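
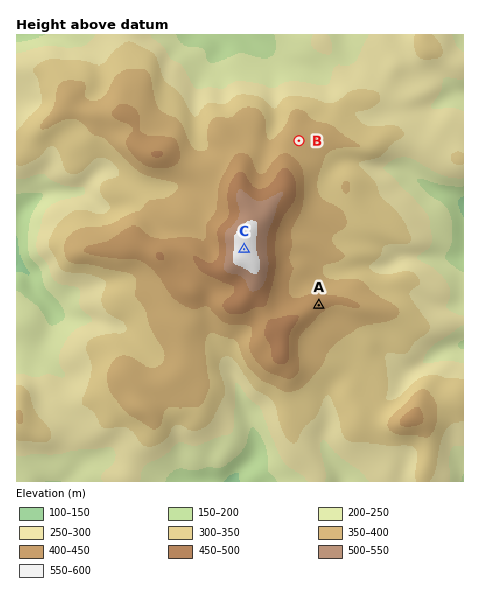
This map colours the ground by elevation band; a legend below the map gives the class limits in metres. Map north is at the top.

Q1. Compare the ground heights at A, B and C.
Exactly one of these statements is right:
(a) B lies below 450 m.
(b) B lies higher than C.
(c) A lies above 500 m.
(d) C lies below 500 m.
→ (a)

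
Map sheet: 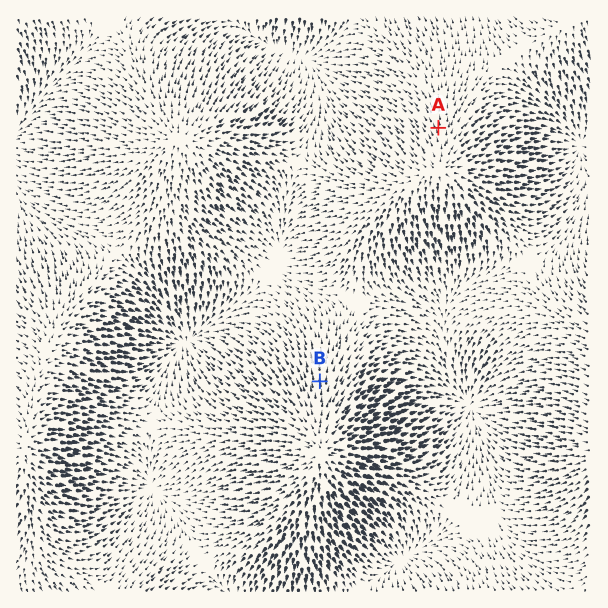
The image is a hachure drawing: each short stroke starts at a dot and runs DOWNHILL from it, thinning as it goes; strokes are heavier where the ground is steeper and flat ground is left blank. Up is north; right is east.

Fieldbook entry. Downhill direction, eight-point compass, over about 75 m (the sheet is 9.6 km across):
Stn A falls N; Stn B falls N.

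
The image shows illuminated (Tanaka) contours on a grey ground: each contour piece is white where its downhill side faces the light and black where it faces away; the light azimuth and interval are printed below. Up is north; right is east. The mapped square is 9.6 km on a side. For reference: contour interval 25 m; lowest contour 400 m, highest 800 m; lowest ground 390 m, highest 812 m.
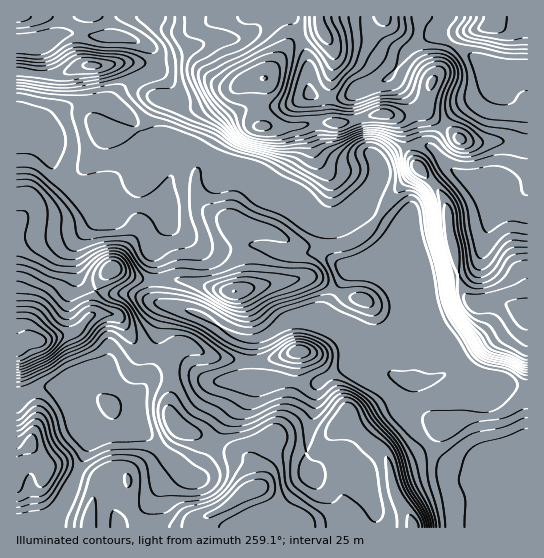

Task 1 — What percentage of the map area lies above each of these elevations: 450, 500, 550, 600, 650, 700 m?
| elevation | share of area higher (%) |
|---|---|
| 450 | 84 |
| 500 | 66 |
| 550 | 49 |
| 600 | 31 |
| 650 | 15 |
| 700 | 6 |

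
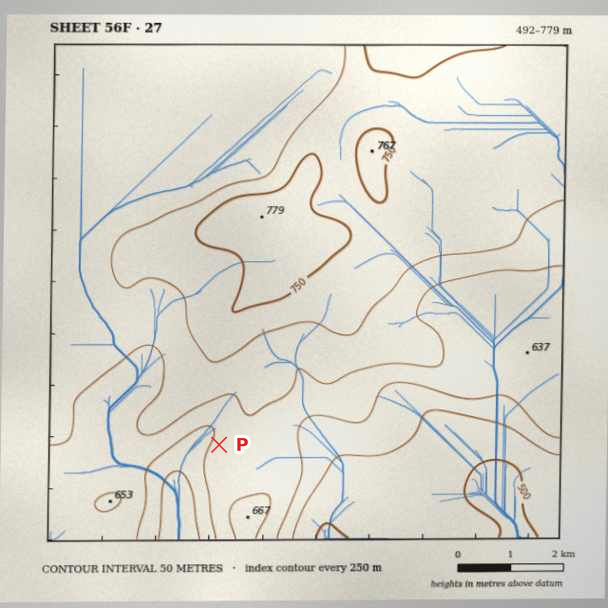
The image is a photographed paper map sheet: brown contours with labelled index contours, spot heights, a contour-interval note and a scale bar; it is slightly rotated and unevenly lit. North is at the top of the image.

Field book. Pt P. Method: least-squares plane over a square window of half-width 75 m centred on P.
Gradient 5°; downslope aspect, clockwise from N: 301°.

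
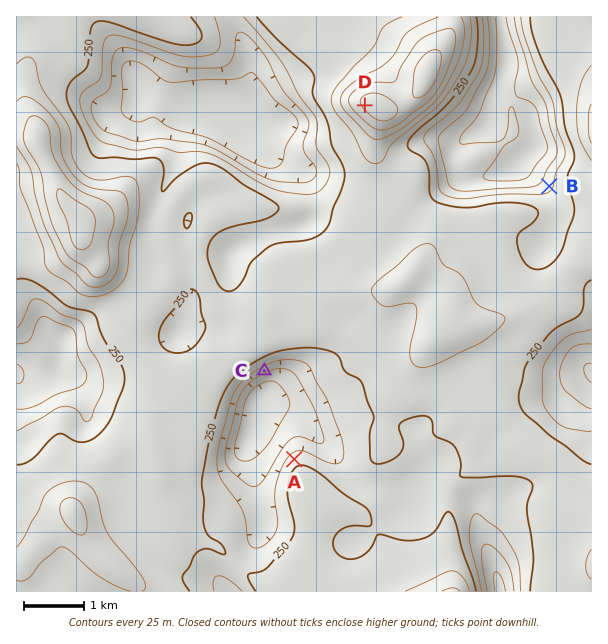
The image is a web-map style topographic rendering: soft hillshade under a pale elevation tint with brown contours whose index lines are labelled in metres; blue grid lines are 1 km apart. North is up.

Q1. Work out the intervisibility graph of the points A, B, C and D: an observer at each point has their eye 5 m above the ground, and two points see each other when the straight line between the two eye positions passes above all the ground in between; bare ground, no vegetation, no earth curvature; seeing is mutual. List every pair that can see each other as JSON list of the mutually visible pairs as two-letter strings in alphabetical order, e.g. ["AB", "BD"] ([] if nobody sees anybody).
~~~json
["AC", "AD"]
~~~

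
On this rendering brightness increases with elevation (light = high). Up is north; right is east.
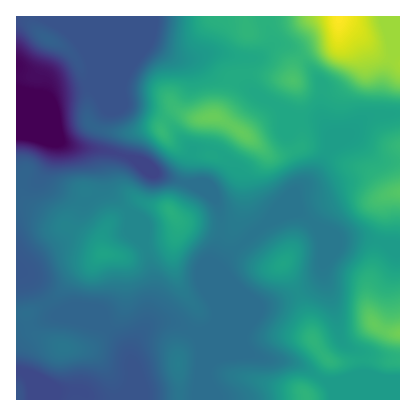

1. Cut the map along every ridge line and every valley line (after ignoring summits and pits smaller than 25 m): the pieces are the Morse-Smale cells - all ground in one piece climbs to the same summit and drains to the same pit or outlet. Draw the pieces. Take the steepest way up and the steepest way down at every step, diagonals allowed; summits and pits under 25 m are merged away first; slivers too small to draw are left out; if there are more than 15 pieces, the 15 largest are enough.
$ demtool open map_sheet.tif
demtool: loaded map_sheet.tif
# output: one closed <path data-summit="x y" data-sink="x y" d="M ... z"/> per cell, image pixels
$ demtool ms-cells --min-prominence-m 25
<path data-summit="172 212" data-sink="16 136" d="M26 135l-10 1 0 134 10 4 7 8 19 28 10 7 42 8 18 17 8 17 7-19 17-17 18-1 22 11 16-3 7-10 0-10-3-10 0-30-3-10 10-28 0-16-6-18-23-14-46-14-14-12-28-8-28-3-22-8-12 0z"/><path data-summit="214 116" data-sink="16 136" d="M148 43l-30 13-30 30-30 5-12 8-30 12 0 23 26 5 12 0 22 8 40 6 20 7 10 10 42 14 4-34 16-2 12 4 8 12-6 10-12 11-8-2-9 1 22 14 6 18-1 22-9 22 3 10 0 31 1-27 4-8 19-19 26-22 8-11 43-40 15-26 2-12-12-15-10-2-14 1-42-28-7-10-1-20-2-4-22-5-12 0-16 5-16 0z"/><path data-summit="340 16" data-sink="16 136" d="M400 16l-384 0 0 94 30-11 12-8 30-5 30-30 30-13 30 15 16 0 16-5 12 0 22 5 2 4 1 20 3 6 46 32 14-1 12 4 10 13-2 11 38-30 32-3z"/><path data-summit="400 334" data-sink="16 136" d="M320 229l3 13 0 28-3 8-6 7-28 13-30 9-38 16-12 9-10 2 6 12-4 54 202 0 0-154-34-8-28 2-14-6z"/><path data-summit="340 16" data-sink="16 136" d="M18 271l-2 1 0 128 182 0 4-54-6-13-24-11-18 1-17 17-7 19-8-17-18-17-46-10-25-33-7-8z"/><path data-summit="400 192" data-sink="16 136" d="M400 114l-26 1-12 5-14 14-18 14-15 26-19 16-28 30 32-8 24 22 14 6 28-2 34 8z"/><path data-summit="340 16" data-sink="16 136" d="M300 212l-16 3-16 6-49 45-4 8 0 32 2 4-1 14 40-17 42-14 16-8 6-7 3-8-1-34-4-8z"/><path data-summit="340 16" data-sink="16 136" d="M208 148l-16 2-3 18 1 16 12-1 8 2 17-19-1-8-6-6z"/>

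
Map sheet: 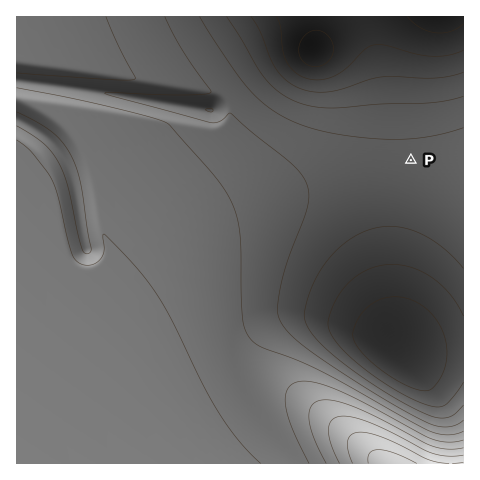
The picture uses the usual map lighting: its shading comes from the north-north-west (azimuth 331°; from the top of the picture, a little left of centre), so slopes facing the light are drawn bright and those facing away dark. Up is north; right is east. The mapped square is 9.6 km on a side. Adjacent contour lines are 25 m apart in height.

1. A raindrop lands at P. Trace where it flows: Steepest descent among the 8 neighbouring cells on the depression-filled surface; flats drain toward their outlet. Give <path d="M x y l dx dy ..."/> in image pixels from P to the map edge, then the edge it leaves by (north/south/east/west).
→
<path d="M411 160l0-118 19-18 3-7"/>
exit: north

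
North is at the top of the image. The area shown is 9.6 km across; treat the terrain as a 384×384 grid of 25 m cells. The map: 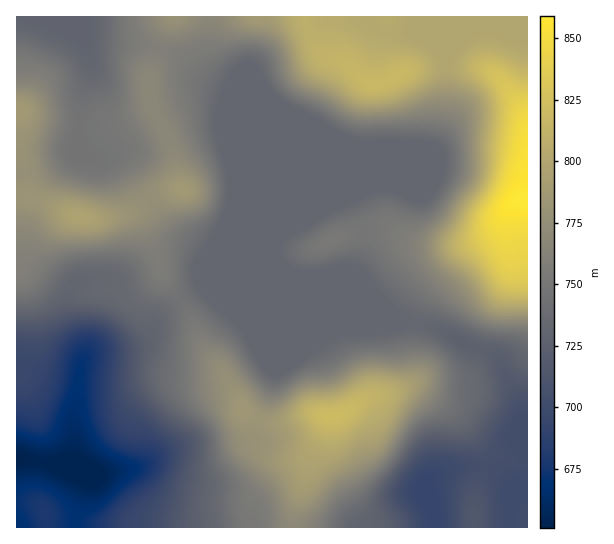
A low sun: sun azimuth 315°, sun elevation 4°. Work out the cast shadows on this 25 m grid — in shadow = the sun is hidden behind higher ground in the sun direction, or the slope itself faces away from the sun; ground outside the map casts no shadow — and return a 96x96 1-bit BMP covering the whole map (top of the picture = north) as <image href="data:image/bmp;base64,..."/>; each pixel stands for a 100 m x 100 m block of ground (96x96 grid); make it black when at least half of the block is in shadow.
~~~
<image width="96" height="96" href="data:image/bmp;base64,Qk2+BAAAAAAAAD4AAAAoAAAAYAAAAGAAAAABAAEAAAAAAIAEAAATCwAAEwsAAAIAAAAAAAAA////AAAAAAAAAAAAAAAAAAAAAAAAAAAAAAAAAAAAAAAAAAAAAAAAEAAAAAAAAAAAAAAAOAAAAAAAAAAAAAAAeAPgAAAAAAAAAAAAeB/4AAAAAAAAAAAAOH/8AAAAAAAAAAAAOP/+AAAAAAAAAAAAGP/+AAAAAAAAAAAAAP//AAAAAAAAAAAAAH//gAAAAAAAAAAAAD//gAAAAAAAAAAAAB//gAAAAAAAAAAAAB//gAAAAAAAAAAAAA//gAAAAAAAAAAAAA//gAAAAAAAAAAAAAf/gAAAAAAAAAAAAAf/AAAAAAAAAAAAAAP/AAAAAAAAAAAAAAP/AAAAAAAAAAAAAAH+AAAAAAAAAAAAAAH+AAAAAAAAAAAAAAD8AAAAAAAAAAAAAAD8AAAAAAAAAAAAAAA8AAAAAAAAAAAAAAAAAAAAAAAAAAAAAAAAAAAAAAAAAAAAAAAAAAAAAAAAAAAAAAAAAAAAAAAAAAAAAAAAAAAAAAAAAAAAAAAAAAAAAAAAAAAAAAAAAAAAAAAAAAAAAAAAAAAAAAAAAAAAAAAAAAAAAAAAAAAAAAAAAAAAAAAAAAAAAAAAAAAAAAAAAAAAAAAAAB8AAAAAAAAAAAAAAD8AAAAAAAAAAAAAAD8AAAAAAAAAAAAAAD8AAAAAAAAAAAAAAB8AAAAAAAAAAAAAAA8AAAAAAAAAAAAAAAAAAAAAAAAAAAAAAAAAAAAAAAAAAAAAAAAAAAAAAAAAAAAAAAAAAAAAAAAAAAAAAAAAAAAAAAAAAAAAAAAAAAAAAAAAAAAAAAAAAAAAAAAAAAAAAAAAAAAAAAAAAAAAAAAAAAAAAAAAAAAAAAAAAcAAAAAAAAAAAAAAA8AAAAAAAAAAAAAAA8AAAAAAAAAAAAAAAAAAAAAAAAAAAAAAAAAABAAAAAAAAAAAAAAAHgAAAAAAAAAAAAAAfgAAAAAAAAAAAAAAfwAAAAAAAAAAAAAAPwAAAAAAAAAAAAAAHgAAAAAAAAAAAAAADgAAAAAAAAAAAAAABAAAAAAAAAAAAAAAAAAAAAAAAAAAAAAAAAAAAAAAAAAAAAAAAAAAAAAAAAAAAAAAAAAAAAAAAAAAAAAAAAAAAAAAAAAAAAAAAAAAAAAAAAAAAAAAAAAAAAAAAAAAAAAAAAAAAAAAAAAAAAAAAAAAAAAAAAAAAAAAAAAAAAPgAAAAAAAAAAAAAB/wAAAAAAAAAAAAAD/4AAAAAAAAAAAAAH/4AAAAAAAAAAAAAH/4AAAAAAAAAAAAAH/8AAAAAAAAAAAAAD/8AAAAAAAAAAAAAA/8AAAAAAAAAAAAAAH8AAAAAAAAAAAAAAA8AAAAAAAAAAAAAAAAAAAAAAAAAAAAAAAAAAAAAAAAAAAAAAAAAAAAAAAAAAAAAAAAAAAAAAAAAAAAAAAAAAAAAAAAAAAAAAAAAAAAAAAAAAAAAAAAAAAAAAAAAAAAAAAAAAAAAAAAAAAAAAAAAAAAAAAAAAAAAAAAAAAAAAAAAAAAAAAAAAAAAAAAAAAAAAAAAAAAAAAAAAAAAAAAAAA="/>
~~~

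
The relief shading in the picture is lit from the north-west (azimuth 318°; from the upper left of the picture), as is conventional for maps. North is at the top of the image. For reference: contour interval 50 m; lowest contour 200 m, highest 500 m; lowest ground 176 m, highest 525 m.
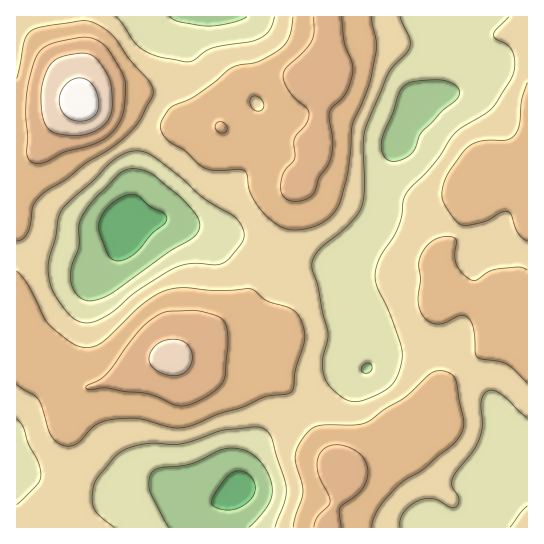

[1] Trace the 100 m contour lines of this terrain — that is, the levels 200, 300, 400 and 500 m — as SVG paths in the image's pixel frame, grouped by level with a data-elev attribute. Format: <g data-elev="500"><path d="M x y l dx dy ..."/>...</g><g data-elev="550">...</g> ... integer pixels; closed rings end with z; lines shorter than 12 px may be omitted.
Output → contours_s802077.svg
<g data-elev="200"><path d="M226 510l-8-2-5-3-1-4 2-6 10-14 7-8 7-2 8 2 5 4 4 6 0 7-2 5-4 6-8 6-7 2z"/><path d="M117 261l-6-2-4-6-8-21 0-10 6-11 9-9 12-7 9 0 15 11 13 7 4 4 0 4-3 4-13 9-17 20-9 6z"/></g><g data-elev="300"><path d="M114 527l-18-16-3-6-1-11 2-9 3-7 23-25 9-5 13-4 12-1 25 1 43-14 33-3 9 2 6 6 16 48-1 16-10 28"/><path d="M400 527l0-8 3-6 7-7 9-6 8-2 7 1 19 9 5-3 1-7-7-11 0-6 5-10 17-21 5-11 3-14-1-23 2-7 3-3 5-2 8 3 28 25"/><path d="M527 506l-17 21"/><path d="M17 419l6 7 6 18 9 17 3 14-4 10-20 20"/><path d="M81 322l-8-4-8-9-11-16-5-12 0-19 6-24 3-20 4-8 5-7 26-22 17-18 9-7 8-4 8-1 8 1 7 2 29 22 24 22 31 18 7 8 3 9-1 8-12 15-6 6-10 3-25-1-13 3-40 24-31 25-15 6z"/><path d="M275 17l-5 13-9 8-11 4-37 6-8 3-11 9-7 2-28-5-16-7-9-8-12-19-6-6"/><path d="M509 17l-13 13-3 5 3 4 13 7 4 6 2 14-4 13-18 28-38 26-21 31-26 27-4 8-2 18-4 12-16 25-5 11-2 10 1 10 14 29 12 35 0 12-4 14-6 10-9 6-18 9-12 2-8-3-11-8-7-8-3-8-2-14 5-20 1-8-5-20-5-27-6-16 0-7 2-6 5-7 28-24 10-11 4-8 3-20-1-42 2-16 24-56 18-20 3-7-1-8-9-21"/></g><g data-elev="400"><path d="M341 527l-2-14 1-6 22-17 5-9 1-10-2-9-7-9-10-6-12-2-12 3-5 5-2 5-1 8 1 8 11 21 1 7-2 4-11 12-3 9"/><path d="M180 406l11-2 15-7 13-10 5-8 4-33-1-15-2-9-8-6-24-6-24 1-10 3-10 7-9 9-34 45-7 5-11 5-2 2 4 3 16-2 19 4 21 1z"/><path d="M35 163l10-1 20-10 22-6 12-4 12-9 9-12 5-18 1-16-2-9-15-28-12-10-14-3-28 5-12 6-7 9-8 28-2 26 2 26-1 17 3 7z"/><path d="M220 133l5 0 2-4-2-6-4-1-4 1-2 3 1 4z"/><path d="M314 17l0 16-3 9-8 11-16 14-4 8 2 8 5 9 7 8 9 7 3 6-2 10-13 16 0 20-9 12-4 10 0 8 1 5 4 5 7 2 12-1 8-5 7-18 7-11 4-8 2-17-4-28 3-6 14-14 7-22-1-9-8-20-3-25"/></g><g data-elev="500"><path d="M75 121l8 0 8-3 5-4 3-7-1-10-4-10-5-6-7-3-7 0-7 4-5 7-3 8 0 8 3 8 6 5z"/></g>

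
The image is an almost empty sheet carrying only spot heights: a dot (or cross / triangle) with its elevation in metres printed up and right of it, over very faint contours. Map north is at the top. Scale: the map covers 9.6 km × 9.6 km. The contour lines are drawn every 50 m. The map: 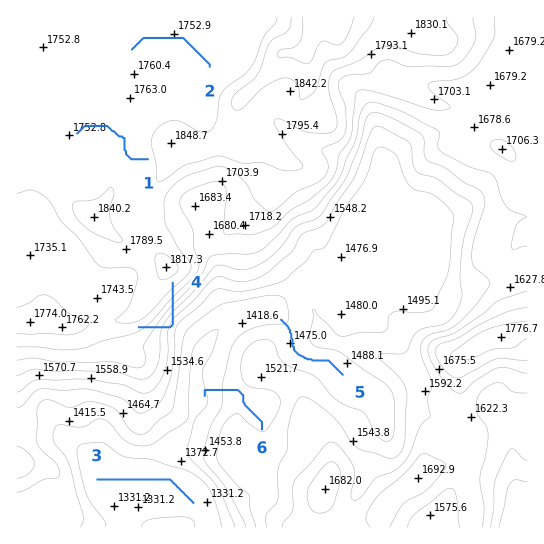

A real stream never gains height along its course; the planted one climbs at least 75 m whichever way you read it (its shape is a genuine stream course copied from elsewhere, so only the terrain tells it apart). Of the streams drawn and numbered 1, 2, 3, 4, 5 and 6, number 4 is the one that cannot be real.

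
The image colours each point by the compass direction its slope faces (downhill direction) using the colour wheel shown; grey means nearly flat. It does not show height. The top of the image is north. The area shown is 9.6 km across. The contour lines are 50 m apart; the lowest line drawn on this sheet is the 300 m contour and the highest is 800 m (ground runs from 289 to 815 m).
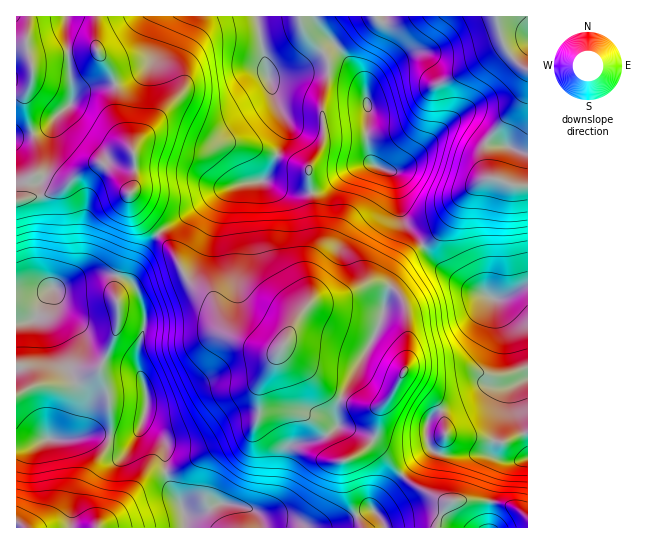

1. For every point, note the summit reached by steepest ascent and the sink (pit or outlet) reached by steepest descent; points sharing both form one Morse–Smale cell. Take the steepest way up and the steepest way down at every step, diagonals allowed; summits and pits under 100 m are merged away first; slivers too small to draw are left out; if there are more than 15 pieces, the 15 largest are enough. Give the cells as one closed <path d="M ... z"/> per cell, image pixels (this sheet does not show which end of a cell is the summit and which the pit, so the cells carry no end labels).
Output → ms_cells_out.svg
<path d="M255 16l-238 0-1 185 39-9 8-4 23-20 16-5 21 18 8 12 1 10 8 14 17 16 2 0 58-40 22-9 27-3 24 12 21 0 15-4 23-18 10-6 12-1-4-21 1-38-3-14-5-9-7-6-18-7-18 0-47 10-3-8-10-53z"/><path d="M373 164l-14 1-10 6-23 18-15 4-21 0-24-12-27 3-22 9-15 12-45 29 16 19 12 24 27 22 11 26 8 10 35 16 8 1 7-3-5 8-3 12 2 20 5 12 7 7 27 12 13 15 10-9 0-21 31-56 13-30 4-21 4-9-2-4-4 0 8-6 6-12 26-22-19-23-9-47-5-4z"/><path d="M527 16l-271 1 11 54 3 8 47-10 18 0 18 7 7 6 5 9 3 14-1 38 2 15 5 7 16 6 5 4 9 47 19 23 17-14 24-36 14-12 8-4 11 0 16 6 15 0z"/><path d="M158 235l-18 23-9 20 9 19 5 21-1 12-7 21 0 15 10 28 0 13-4 18 15 11 7 10 2 32 5 13 14 24 13-2 18-9 14 0 27 8 5-1 8-5 8-11 9-46 6-5 19-3 14-7-13-14-27-12-7-7-7-19 0-13 6-18-8 1-13-4-27-13-8-10-11-26-27-22-12-24z"/><path d="M105 273l-18 2-25 12-9 1-8 9-8 20-3 3-18 5 1 123 13-1 17-8 22 1 21-5 35 4 14-8 8-24-2-20-8-21 0-15 8-29-1-12-9-24-6-6z"/><path d="M142 423l-7 12-10 4-35-4-21 5-22-1-17 8-13 1-1 74 9 6 160 0-1-17-15-25-4-13 0-27-4-7-14-10z"/><path d="M425 256l-15 5-14 14-5 10 0 2 10 10 6 14 1 43-4 21 25 18 13 18 29-11 16-13 23 0 16-7 2-2 0-91-3 0-23 12-9 0-24-11z"/><path d="M102 163l-16 5-23 20-8 4-39 10 1 122 18-5 10-22 8-9 9-1 17-10 15-4 11 0 21 6 5 4 1-9 8-16 16-21 1-3-22-25-4-10 0-6-8-12z"/><path d="M390 287l-13 43-40 75 0 21-9 8 0 3 13 23 6 0 26-15 5 3 25 27 28-26-4-8 0-18 6-8 8-5-12-17-25-18 4-21-1-43-6-14z"/><path d="M497 179l-11 0-15 9-11 13-20 30-17 15 19 23 23 16 28 14 9 0 26-13 0-100-15-1z"/><path d="M327 435l-14 6-19 3-6 5-7 38-4 11-11 11-11 2 5 8 2 9 59 0 24-7 21-10 7 0 3-8 27-28-14-16-16-14-26 15-6 0z"/><path d="M517 384l-7 3-23 0-16 13-28 9-2 4 4 12 0 12-6 16 2 2 13 1 32-1 17 6 15 0 9-2 1-16-15-49z"/><path d="M439 453l-6 26 0 12 4 5 10 5 35-1 17 3 11 2 18 12-1-58-9 2-15 0-17-6-32 1z"/><path d="M403 476l-19 18-11 16 8 9 4 9 50 0 6-15 10-11-28-11z"/><path d="M482 500l-28 0-5 3-8 10-5 14 92 0 0-9-10-9-8-4z"/>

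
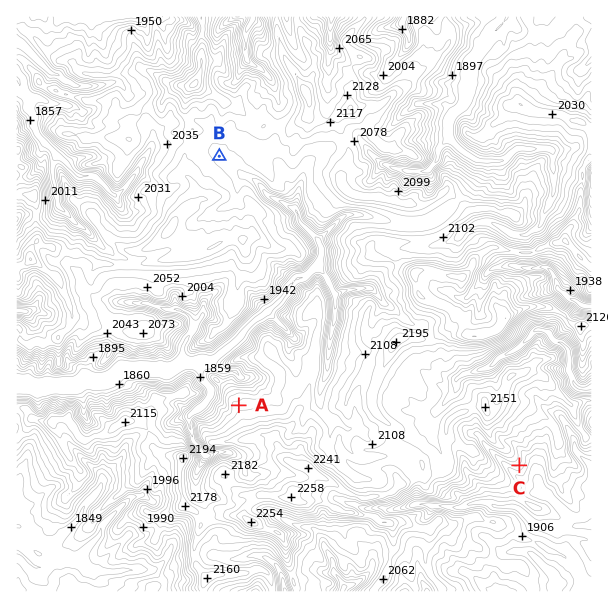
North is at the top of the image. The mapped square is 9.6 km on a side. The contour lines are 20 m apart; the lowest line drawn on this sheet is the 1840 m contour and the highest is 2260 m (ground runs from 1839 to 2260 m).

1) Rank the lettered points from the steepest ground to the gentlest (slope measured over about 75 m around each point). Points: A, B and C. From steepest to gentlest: C A B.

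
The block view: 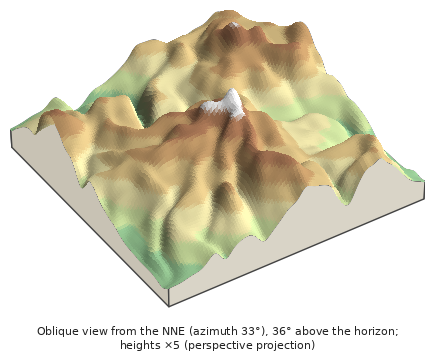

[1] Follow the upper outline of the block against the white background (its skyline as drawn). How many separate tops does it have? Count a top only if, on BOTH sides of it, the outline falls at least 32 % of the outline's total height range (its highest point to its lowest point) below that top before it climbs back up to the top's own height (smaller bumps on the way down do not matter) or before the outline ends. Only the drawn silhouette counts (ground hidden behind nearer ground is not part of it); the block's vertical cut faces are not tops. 1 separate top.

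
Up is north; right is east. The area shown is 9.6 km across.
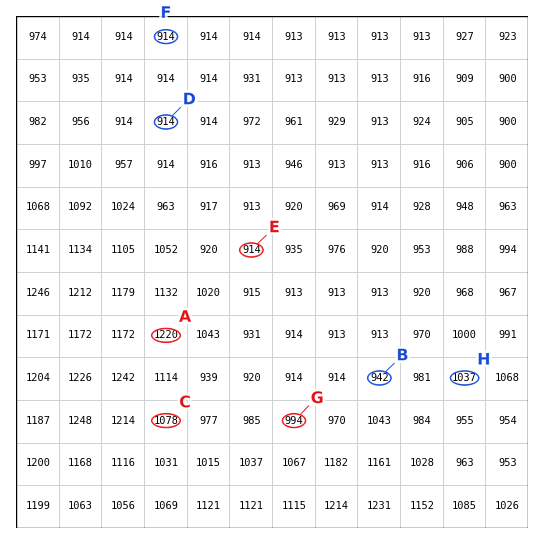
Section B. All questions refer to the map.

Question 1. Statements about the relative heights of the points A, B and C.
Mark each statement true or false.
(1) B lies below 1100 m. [true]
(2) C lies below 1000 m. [false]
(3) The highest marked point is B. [false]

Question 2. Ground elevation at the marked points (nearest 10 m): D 910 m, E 910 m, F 910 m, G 990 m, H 1040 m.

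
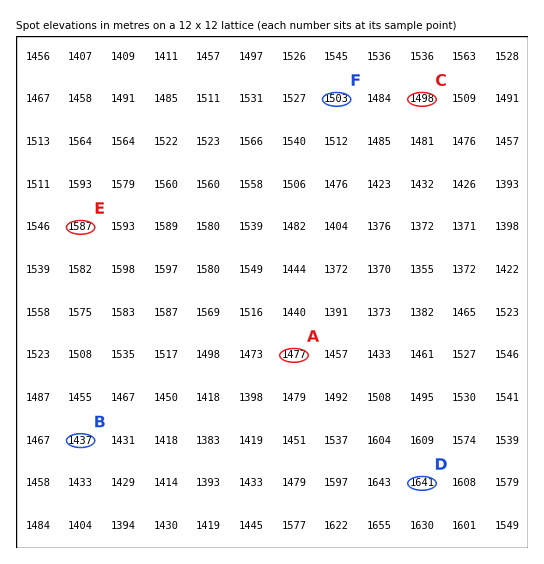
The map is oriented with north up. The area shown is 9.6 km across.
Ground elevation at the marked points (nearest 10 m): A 1480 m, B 1440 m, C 1500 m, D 1640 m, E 1590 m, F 1500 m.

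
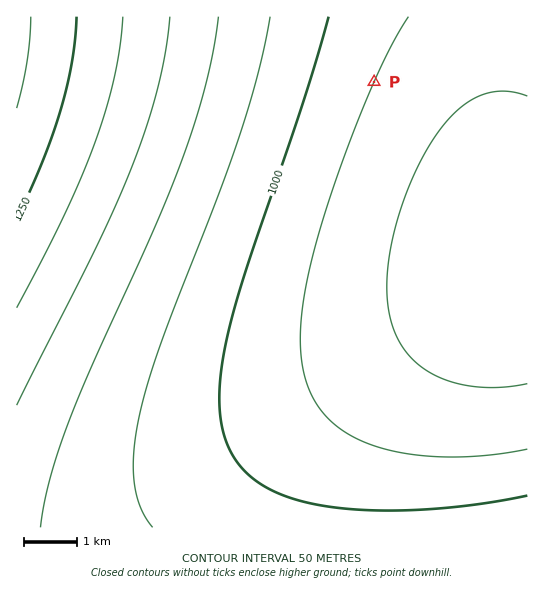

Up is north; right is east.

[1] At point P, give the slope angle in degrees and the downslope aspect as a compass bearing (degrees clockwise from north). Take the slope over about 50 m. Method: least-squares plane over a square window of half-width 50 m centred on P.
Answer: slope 2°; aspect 114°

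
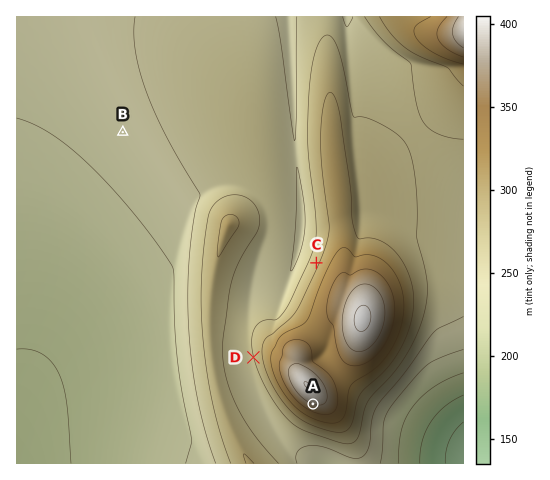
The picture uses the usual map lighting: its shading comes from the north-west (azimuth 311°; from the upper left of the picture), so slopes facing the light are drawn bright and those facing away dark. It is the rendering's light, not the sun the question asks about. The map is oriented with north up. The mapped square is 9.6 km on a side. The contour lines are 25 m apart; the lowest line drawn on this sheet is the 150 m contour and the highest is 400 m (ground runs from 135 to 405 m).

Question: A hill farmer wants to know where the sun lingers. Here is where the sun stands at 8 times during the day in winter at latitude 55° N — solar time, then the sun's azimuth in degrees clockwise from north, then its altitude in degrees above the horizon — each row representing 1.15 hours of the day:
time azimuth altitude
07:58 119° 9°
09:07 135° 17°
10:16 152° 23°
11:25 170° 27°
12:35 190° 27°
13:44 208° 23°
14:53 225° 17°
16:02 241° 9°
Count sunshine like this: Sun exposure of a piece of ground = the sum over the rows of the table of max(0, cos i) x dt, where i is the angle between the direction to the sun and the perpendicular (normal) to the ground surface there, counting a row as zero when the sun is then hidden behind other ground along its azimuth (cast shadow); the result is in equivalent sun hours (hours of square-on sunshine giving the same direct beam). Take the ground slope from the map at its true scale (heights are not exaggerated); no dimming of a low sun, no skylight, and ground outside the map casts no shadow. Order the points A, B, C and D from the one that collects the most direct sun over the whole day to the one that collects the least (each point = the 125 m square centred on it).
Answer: A > D ≈ B > C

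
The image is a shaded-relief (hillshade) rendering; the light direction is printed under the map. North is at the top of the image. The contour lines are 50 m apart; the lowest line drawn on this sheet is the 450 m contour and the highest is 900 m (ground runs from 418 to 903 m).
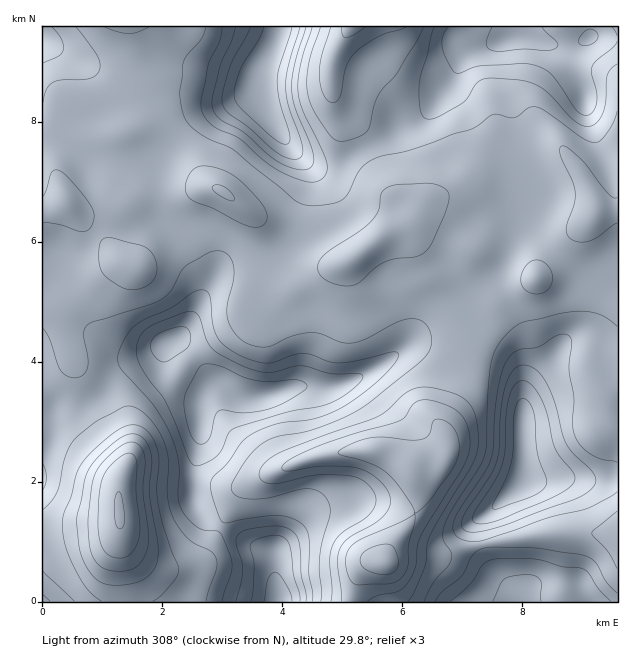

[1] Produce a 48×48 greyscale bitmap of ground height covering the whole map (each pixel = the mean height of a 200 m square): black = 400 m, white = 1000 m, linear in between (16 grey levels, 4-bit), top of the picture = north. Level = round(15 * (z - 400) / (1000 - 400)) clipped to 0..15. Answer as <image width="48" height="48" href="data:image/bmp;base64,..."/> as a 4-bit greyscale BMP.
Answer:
<image width="48" height="48" href="data:image/bmp;base64,Qk32BAAAAAAAAHYAAAAoAAAAMAAAADAAAAABAAQAAAAAAIAEAAATCwAAEwsAABAAAAAAAAAAAAAAABEREQAiIiIAMzMzAERERABVVVUAZmZmAHd3dwCIiIgAmZmZAKqqqgC7u7sAzMzMAN3d3QDu7u4A////AFZniIiId3ZlQxETV4mZmIdlQzMiIjMzNGZ4iZmIh3ZlQxETV4qqqpdlVDMiIjMzRWd4mqqZh3dlQyEkV4q7u6h2ZUMzMzM0VneJq7uph3dlQyIkV4q8y6h2ZURERERFVneJvMuph3ZlMiIkV4q7u6h2ZVVVVVVWZneJvMy5d2VVQzI0Vniau6l2VEVVZmZmZ3eKvNy4dlVVVERFZneJmqqGUzNEVWZmZneJvNyodURVZVVVZmd4maqXUyEiNEVVZmeJvNyoZURWZmZmZmd3iaqodTIRIjNEVVZ5vMyoZURWZ3d2Znd4mquphkIRESI0RVZ5rMyoZURWZ4iId3iJqru6l1MhESIzRFZ4m8yoZURFZ4iZmZmaq7u7qGQhESI0VVZnibuoZTM0VneImqq7u7qqqXUxESNFVVZneJqXZDI0VWZ3iJmqqqqqqXUxEiRWZmZmZ3h2UyIzRFVmZ3iJmZqqqXUxEjRWZmZmZndlQyIzMzREVWZ3iJmqmHUxEjRWZmZmZmZlQyIiIiIzNEVmeImZiHYxEjRWZmZmZmZUMyIiIiIiMzRWZ4iId3ZCI0VWZmZmZlVDMzIiIjMzMzNEVnd3d3ZDM0VWZmZmZVRDMzIjNEREREREVWZ3d3ZUREVWZmZmZVQyIzM0VWZVVWZVVVZnd3ZVRUVWZmZmZlQyIjNFZmZmZmZmZVZmd3ZlVVVWZmZmZlVDIjRWZ2ZmZmZmZmZmd3dmZlVWZmZmZmZUQzRWd3dmZ3d3ZmZmd3d2ZmZmZmd3d2ZmVERWd3d3d3d3d3Z3d3d3d3ZmZmd3d3d3ZVVWd3d3d3d3d3d3d3d3d3d3Zmd3d4iHdlVWZ3d3d4h3d3d3d3d3iHd3dmd3eIiIdmZmZ3d3eIiHd3d3d3d3iHd3d3d3eIiHdmZmZ3d3eImIh3d3d3d3d3d3d3d3eIiHd2ZmZ3d3d4iIiIh3d3d3d3d3d3d3d3d3d3d3d3d3d3eIiIiHd3d3d3eId3iId3d3d3d3eHd3d3d4iIiHd3d3d3eIiIiId3d3d3d4iId2Zmd3iIiId3d3d3eIiIiId3d3d3iJmHdmZmZ3iIiId3d3d3eIiIiHd3d3d4iZh3ZmVmZ3eIiHd3d3d3eIh3h3d3d3d4iId2ZVVVZnd3d3d3d3d3eId3d3d3d3d3d3dlQzRVZmd3d3d3d3Z3eHd3d3d3d3d3d2ZUMiRWZmZmZ3d3d2Z3h3d3d3d3d3d3ZmVCESRmZmZmZmZndmZ3d2Znd3d3d3dmZUMhETVndmZVVWZmZmZ3dlZmd3d3d3dmVDIREkZ3d2ZVVVZmZmZmVEVmd3d3d3ZmUyEQE1Z3d2ZlVUVWZmZmUzRmZ3d3d3ZmUyERE1eId2ZmVERVZmZVQzRmZmZnd3ZmVCERE1eId2ZmVERFVVVUMzRVZmZnd3ZmVDERE1eId3ZmVURERERDM0RVVWZ3d3dmZTIREkaIh3d2ZUMzMzMzMzREVWZ3d3d2ZUMhEUZ4iHd3ZUMzIiIiMzNEVmd4h3d3ZkMhETV4mYh3ZUMzIiIjMyNA=="/>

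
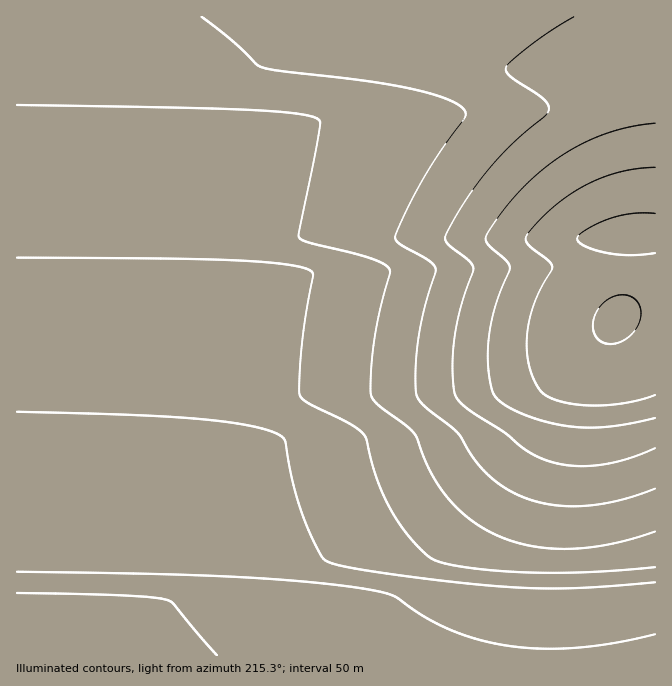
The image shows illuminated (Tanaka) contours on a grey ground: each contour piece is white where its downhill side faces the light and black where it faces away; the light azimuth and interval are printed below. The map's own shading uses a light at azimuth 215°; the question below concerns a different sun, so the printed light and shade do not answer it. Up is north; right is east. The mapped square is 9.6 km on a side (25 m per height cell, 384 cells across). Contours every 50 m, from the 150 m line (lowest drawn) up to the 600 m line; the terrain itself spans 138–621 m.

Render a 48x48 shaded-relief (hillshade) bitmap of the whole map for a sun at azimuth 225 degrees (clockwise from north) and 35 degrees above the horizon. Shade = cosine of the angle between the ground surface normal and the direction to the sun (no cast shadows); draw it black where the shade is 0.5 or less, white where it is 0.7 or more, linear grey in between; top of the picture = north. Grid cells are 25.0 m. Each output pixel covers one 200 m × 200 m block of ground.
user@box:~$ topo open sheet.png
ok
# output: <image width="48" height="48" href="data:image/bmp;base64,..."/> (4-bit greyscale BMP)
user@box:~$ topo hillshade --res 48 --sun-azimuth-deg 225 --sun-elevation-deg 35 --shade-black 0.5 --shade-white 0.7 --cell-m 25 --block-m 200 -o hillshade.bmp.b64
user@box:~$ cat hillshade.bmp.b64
<image width="48" height="48" href="data:image/bmp;base64,Qk32BAAAAAAAAHYAAAAoAAAAMAAAADAAAAABAAQAAAAAAIAEAAATCwAAEwsAABAAAAAAAAAAAAAAABEREQAiIiIAMzMzAERERABVVVUAZmZmAHd3dwCIiIgAmZmZAKqqqgC7u7sAzMzMAN3d3QDu7u4A////AGZmZmZmZmZmZmZmd3d3d3d3d3d3d3d3d2ZmZmZmZmZmZmZnd3d3d3eIiIh3d3d3d2ZmZmZmZmZmZmZnd3d3eIiIiIiIh3d3d2ZmZmZmZmZmd3d3d3eIiIiIiIiIiId3d5mZmZmZmZmZmZmZmZqqqqqqqqqqqZmZmbu7u7u7u7u7vMzMzMzd3d3d3d3d3MzMy5mZmaqqqqqqqru7u8zMzd3d3d3d3czMzGZ3d3d3d3d3d4iIiZmZqqqqq7qqqqqqmWZmZmZmZmZmZnd3d4iIiZmZmZmZmYiIiGZmZmZmZmZmZnd3d4iImZmZmZmZmZiIiGZmZmZmZmZmZnd3d4iImZmaqqqZmZiIiGZmZmZmZmZmZnd3d4iJmZmqqqqpmZmIiGZmZmZmZmZmZnd3eIiJmZqqqqqqmZmIiGZmZmZmZmZmZnd3eIiJmZqqqqqqmZmIiGZmZmZmZmZmZnd3eIiJmZqqqqqqmZmIiGZmZmZmZmZmd3d3iIiZmaqqqqqqqZmIiIiIiIiIiIiIiIiJmZmqq7u7u7u7qqmZiJmZmZmZmZmZmaqqqru8zM3d3d3MzLuqqoiIiIiImZmZmZmqqru7zM3d3d3czLu6qnd3d3d3d3d3d4iIiZmaqru7u7u7uqqZiGZmZmZmZmZmZmd3d4iJmZqqqqqpmYiHd2ZmZmZmZmZmZmZ3d3iImZmaqqmZmId3ZmZmZmZmZmZmZmZ3d3iIiZmZmZmZiId2ZmZmZmZmZmZmZmZ3d3iIiJmZmZmYiHdmZWZmZmZmZmZmZmZnd3eIiImZmZiIh3ZmVWZmZmZmZmZmZmZnd3d4iIiJmIiId2ZlVWZmZmZmZmZmZmZmd3d4iIiIiIiHd2ZVVGZmZmZmZmZmZmZmd3d3iIiIiId3dmVVRIiIiIiIiIiIiIiIiIiImZmZmYiId2ZVVKqqqqqqqqqqqqqru7u7u7zMu7u6qZiId6qqqqqqqqqqqqq7u7u8zMzMzMy7uqmZiHd3d3d3d3d3d4iIiIiJmZmZmZmIh3dmZmZmZmZmZmZmZmZmZmd3d3d3d2ZmVURDM2ZmZmZmZmZmZmZmZmZnd3d3ZmZlVEQzM2ZmZmZmZmZmZmZmZmZmZnZmZmZVVEQzMmZmZmZmZmZmZmZmZmZmZmZmZmVVVEMzImZmZmZmZmZmZmZmZmZmZmZmZmVVREMzImZmZmZmZmZmZmZmZmZmZmZmZmVVREMzMmZmZmZmZmZmZmZmZmZmZmZmZlVVREMzM2ZmZmZmZmZmZmZmZmZmZmZmZmVVVEQzM4iIiIiIiIh3d3d3d3d3d3d3d3ZmZVVURJmZmZmZmZmZmZmZmZmZmZmZmYiIh3d2ZpmZmZmZmZmZmZmZmZmaqqqZmZmZiIiHd3eIiIiIiIiIiIiIiIiIiIiIiIiId3d2ZmZmZmZmZmZmZmZmZmZmZmZmZmZmZVVVVWZmZmZmZmZmZmZmZmZmZmZmZlVVVVRERGZmZmZmZmZmZmZmZmZmZmZmZlVVVVRERGZmZmZmZmZmZmZmZmZmZmZmZVVVVVVERA=="/>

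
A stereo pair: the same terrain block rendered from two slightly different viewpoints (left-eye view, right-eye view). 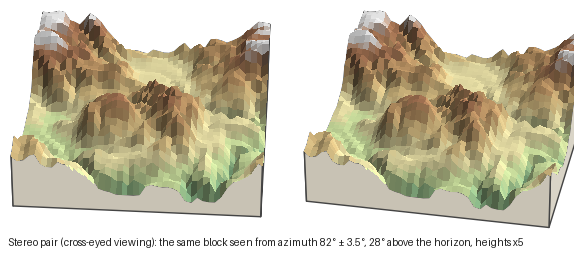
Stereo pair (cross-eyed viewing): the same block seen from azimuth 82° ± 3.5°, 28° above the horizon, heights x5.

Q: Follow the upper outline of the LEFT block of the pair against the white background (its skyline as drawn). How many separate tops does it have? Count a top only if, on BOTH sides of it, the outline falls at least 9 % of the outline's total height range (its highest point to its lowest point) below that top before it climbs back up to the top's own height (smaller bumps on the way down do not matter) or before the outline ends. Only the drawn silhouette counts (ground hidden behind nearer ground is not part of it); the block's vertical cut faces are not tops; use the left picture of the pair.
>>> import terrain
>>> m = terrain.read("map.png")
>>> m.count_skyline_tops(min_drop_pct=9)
2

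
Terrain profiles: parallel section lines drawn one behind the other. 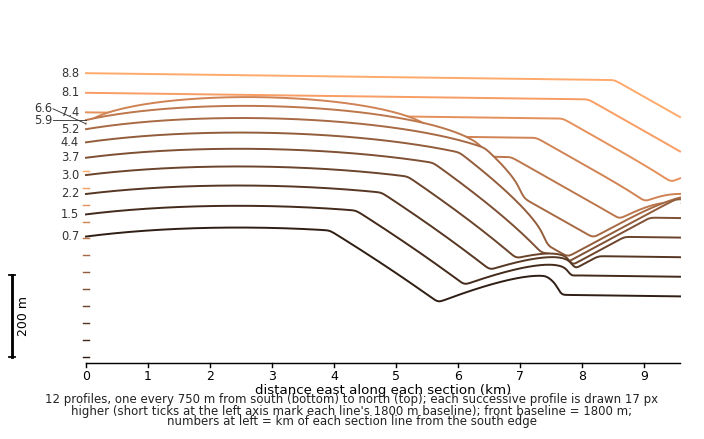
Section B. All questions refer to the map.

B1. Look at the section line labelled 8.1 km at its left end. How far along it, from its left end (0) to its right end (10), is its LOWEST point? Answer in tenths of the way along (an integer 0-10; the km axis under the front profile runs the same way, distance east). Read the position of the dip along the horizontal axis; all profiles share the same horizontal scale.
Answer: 10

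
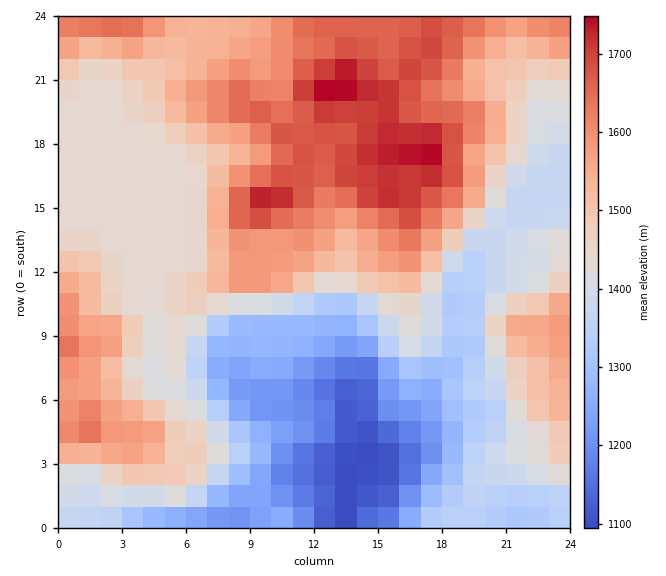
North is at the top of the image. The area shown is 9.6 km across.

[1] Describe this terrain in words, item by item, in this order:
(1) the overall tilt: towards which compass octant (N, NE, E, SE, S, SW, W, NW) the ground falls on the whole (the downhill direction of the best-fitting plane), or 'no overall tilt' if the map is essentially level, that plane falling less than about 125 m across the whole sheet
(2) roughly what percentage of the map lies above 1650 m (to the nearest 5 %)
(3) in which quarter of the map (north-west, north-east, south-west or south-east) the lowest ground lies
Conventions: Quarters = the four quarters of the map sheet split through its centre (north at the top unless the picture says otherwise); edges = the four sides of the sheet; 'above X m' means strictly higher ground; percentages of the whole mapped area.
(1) Overall the map slopes down towards the south.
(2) Roughly 15 % of the ground is higher than 1650 m.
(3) The lowest ground is in the south-east quarter.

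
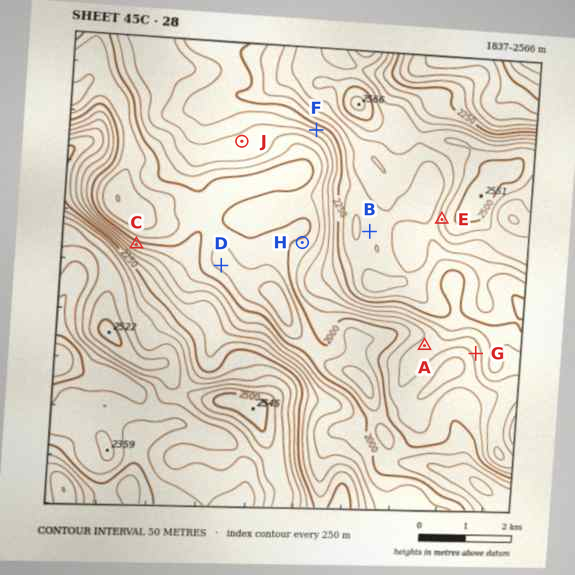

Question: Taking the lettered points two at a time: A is lower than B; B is higher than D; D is lower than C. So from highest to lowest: B A C D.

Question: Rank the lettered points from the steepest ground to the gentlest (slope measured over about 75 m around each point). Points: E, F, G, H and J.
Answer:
F E G H J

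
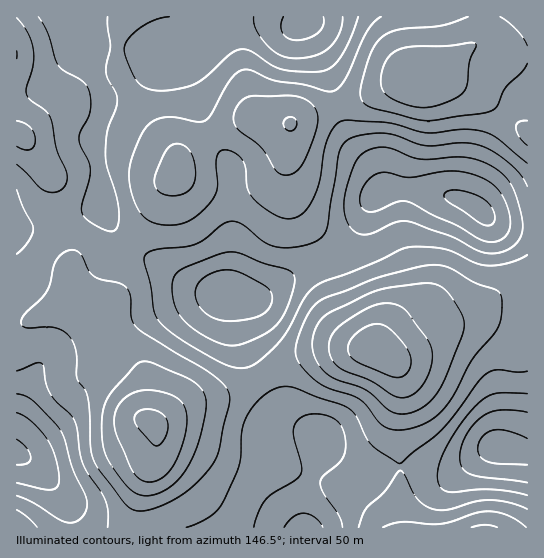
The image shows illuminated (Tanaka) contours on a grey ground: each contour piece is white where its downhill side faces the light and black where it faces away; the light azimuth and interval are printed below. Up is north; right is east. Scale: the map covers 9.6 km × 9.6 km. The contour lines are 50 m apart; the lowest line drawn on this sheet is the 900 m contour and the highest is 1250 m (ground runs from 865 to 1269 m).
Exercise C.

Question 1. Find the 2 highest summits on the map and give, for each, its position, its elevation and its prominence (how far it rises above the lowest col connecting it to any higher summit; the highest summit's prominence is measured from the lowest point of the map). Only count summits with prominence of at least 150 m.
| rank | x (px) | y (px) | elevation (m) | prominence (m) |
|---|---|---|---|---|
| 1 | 497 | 447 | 1269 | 404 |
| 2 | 481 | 211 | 1263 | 175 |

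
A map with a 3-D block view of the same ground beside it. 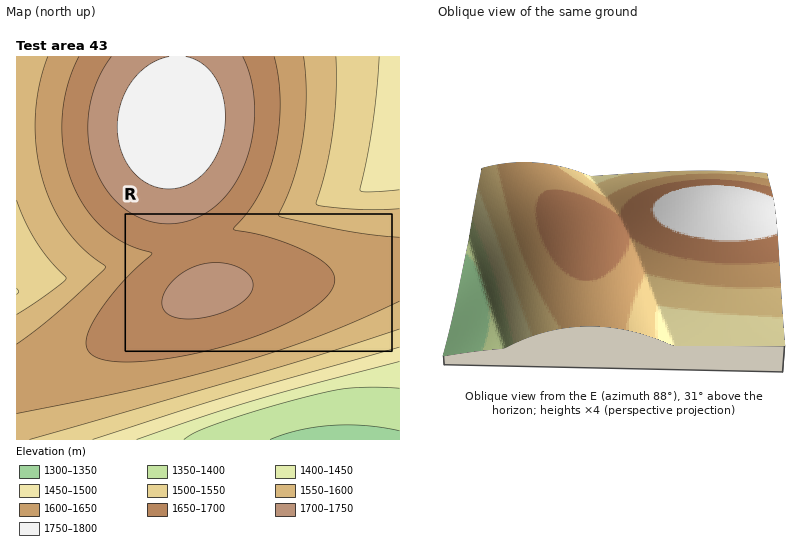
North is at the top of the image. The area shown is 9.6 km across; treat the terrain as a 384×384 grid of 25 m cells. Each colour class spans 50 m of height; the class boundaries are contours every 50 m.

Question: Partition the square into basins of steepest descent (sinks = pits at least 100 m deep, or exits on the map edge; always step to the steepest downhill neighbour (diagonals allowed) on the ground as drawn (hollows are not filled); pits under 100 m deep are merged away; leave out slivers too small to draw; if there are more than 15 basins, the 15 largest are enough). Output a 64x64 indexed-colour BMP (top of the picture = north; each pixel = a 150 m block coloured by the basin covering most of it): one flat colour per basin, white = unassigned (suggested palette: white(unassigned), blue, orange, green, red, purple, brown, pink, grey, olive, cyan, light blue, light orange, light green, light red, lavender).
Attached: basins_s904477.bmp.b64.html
<image width="64" height="64" href="data:image/bmp;base64,Qk12CAAAAAAAAHYAAAAoAAAAQAAAAEAAAAABAAQAAAAAAAAIAAATCwAAEwsAABAAAAAAAAAA////ALR3HwAOf/8ALKAsACgn1gC9Z5QAS1aMAMJ34wB/f38AIr28AM++FwDox64AeLv/AIrfmACWmP8A1bDFABERERERERERERERERERERERERERERERERERERERERERERERERERERERERERERERERERERERERERERERERERERERERERERERERERERERERERERERERERERERERERERERERERERERERERERERERERERERERERERERERERERERERERERERERERERERERERERERERERERERERERERERERERERERERERERERERERERERERERERERERERERERERERERERERERERERERERERERERERERERERERERERERERERERERERERERERERERERERERERERERERERERERERERERERERERERERERERERERERERERERERERERERERERERERERERERERERERERERERERERERERERERERERERERERERERERERERMxEREREREREREREREREREREREREREREREREREREREREzMxERERERERERERERERERERERERERERERERERERERETMzMxERERERERERERERERERERERERERERERERERERERMzMzMzEREREREREREREREREREREREREREREREREREREzMzMzMzERERERERERERERERERERERERERERERERERETMzMzMzMzERERERERERERERERERERERERERERERERERMzMzMzMzMzEREREREREREREREREREREREREREREREREzMzMzMzMzMzERERERERERERERERERERERERERERERETMzMzMzMzMzMxERERERERERERERERERERERERERERERMzMzMzMzMzMzMxEREREREREREREREREREREREREREREzMzMzMzMzMzMzMxERERERERERERERERERERERERERETMzMzMzMzMzMzMzMxERERERERERERERERERERERERERMzMzMzMzMzMzMzMzMxEREREREREREREREREREREREREzMzMzMzMzMzMzMzMzMxERERERERERERERERERERERETMzMzMzMzMzMzMzMzMzMxERERERERERERERERERERERMzMzMzMzMzMzMzMzMzMzMyIREREREREREREREREREREzMzMzMzMzMzMzMzMzMzMyIiIiIiIiIiERERERERERETMzMzMzMzMzMzMzMzMzMzIiIiIiIiIiIiIiIiIhERERMzMzMzMzMzMzMzMzMzMzMiIiIiIiIiIiIiIiIiIiIiIzMzMzMzMzMzMzMzMzMzMiIiIiIiIiIiIiIiIiIiIiIjMzMzMzMzMzMzMzMzMzMyIiIiIiIiIiIiIiIiIiIiIiMzMzMzMzMzMzMzMzMzMzIiIiIiIiIiIiIiIiIiIiIiIzMzMzMzMzMzMzMzMzMzMiIiIiIiIiIiIiIiIiIiIiIjMzMzMzMzMzMzMzMzMzMiIiIiIiIiIiIiIiIiIiIiIiMzMzMzMzMzMzMzMzMzMyIiIiIiIiIiIiIiIiIiIiIiIzMzMzMzMzMzMzMzMzMzIiIiIiIiIiIiIiIiIiIiIiIjMzMzMzMzMzMzMzMzMzIiIiIiIiIiIiIiIiIiIiIiIiMzMzMzMzMzMzMzMzMzMiIiIiIiIiIiIiIiIiIiIiIiIzMzMzMzMzMzMzMzMzMyIiIiIiIiIiIiIiIiIiIiIiIjMzMzMzMzMzMzMzMzMzIiIiIiIiIiIiIiIiIiIiIiIiMzMzMzMzMzMzMzMzMzIiIiIiIiIiIiIiIiIiIiIiIiIzMzMzMzMzMzMzMzMzMiIiIiIiIiIiIiIiIiIiIiIiIjMzMzMzMzMzMzMzMzMyIiIiIiIiIiIiIiIiIiIiIiIiMzMzMzMzMzMzMzMzMzIiIiIiIiIiIiIiIiIiIiIiIiIzMzMzMzMzMzMzMzMzMiIiIiIiIiIiIiIiIiIiIiIiIjMzMzMzMzMzMzMzMzMiIiIiIiIiIiIiIiIiIiIiIiIiMzMzMzMzMzMzMzMzMyIiIiIiIiIiIiIiIiIiIiIiIiIzMzMzMzMzMzMzMzMzIiIiIiIiIiIiIiIiIiIiIiIiIjMzMzMzMzMzMzMzMzMiIiIiIiIiIiIiIiIiIiIiIiIiMzMzMzMzMzMzMzMzMyIiIiIiIiIiIiIiIiIiIiIiIiIzMzMzMzMzMzMzMzMzIiIiIiIiIiIiIiIiIiIiIiIiIjMzMzMzMzMzMzMzMzMiIiIiIiIiIiIiIiIiIiIiIiIiMzMzMzMzMzMzMzMzMyIiIiIiIiIiIiIiIiIiIiIiIiIzMzMzMzMzMzMzMzMzIiIiIiIiIiIiIiIiIiIiIiIiIjMzMzMzMzMzMzMzMzMiIiIiIiIiIiIiIiIiIiIiIiIiMzMzMzMzMzMzMzMzMyIiIiIiIiIiIiIiIiIiIiIiIiIzMzMzMzMzMzMzMzMzIiIiIiIiIiIiIiIiIiIiIiIiIjMzMzMzMzMzMzMzMzMyIiIiIiIiIiIiIiIiIiIiIiIiMzMzMzMzMzMzMzMzMzIiIiIiIiIiIiIiIiIiIiIiIiIzMzMzMzMzMzMzMzMzMiIiIiIiIiIiIiIiIiIiIiIiIjMzMzMzMzMzMzMzMzMyIiIiIiIiIiIiIiIiIiIiIiIiMzMzMzMzMzMzMzMzMzIiIiIiIiIiIiIiIiIiIiIiIiIzMzMzMzMzMzMzMzMzMiIiIiIiIiIiIiIiIiIiIiIiIjMzMzMzMzMzMzMzMzMyIiIiIiIiIiIiIiIiIiIiIiIi"/>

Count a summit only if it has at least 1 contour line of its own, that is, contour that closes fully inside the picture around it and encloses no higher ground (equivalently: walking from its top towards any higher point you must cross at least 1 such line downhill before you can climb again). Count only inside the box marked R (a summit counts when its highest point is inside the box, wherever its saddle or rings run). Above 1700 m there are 1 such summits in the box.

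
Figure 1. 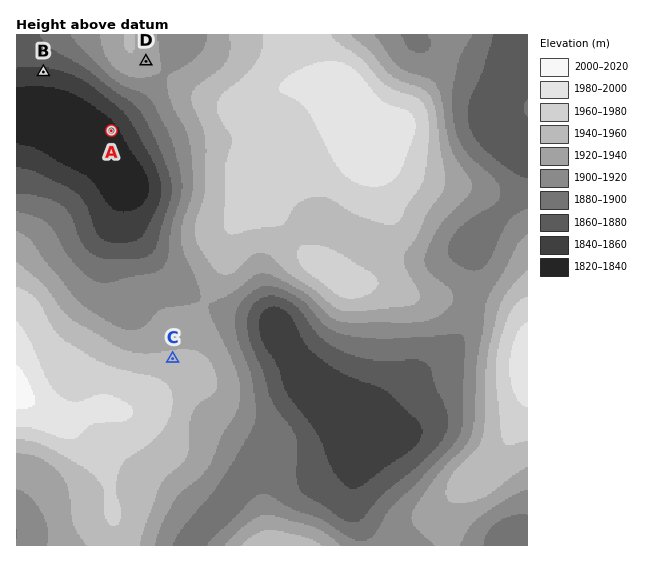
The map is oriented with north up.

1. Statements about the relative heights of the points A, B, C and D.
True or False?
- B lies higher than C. False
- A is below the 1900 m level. True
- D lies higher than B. True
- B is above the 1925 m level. False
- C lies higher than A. True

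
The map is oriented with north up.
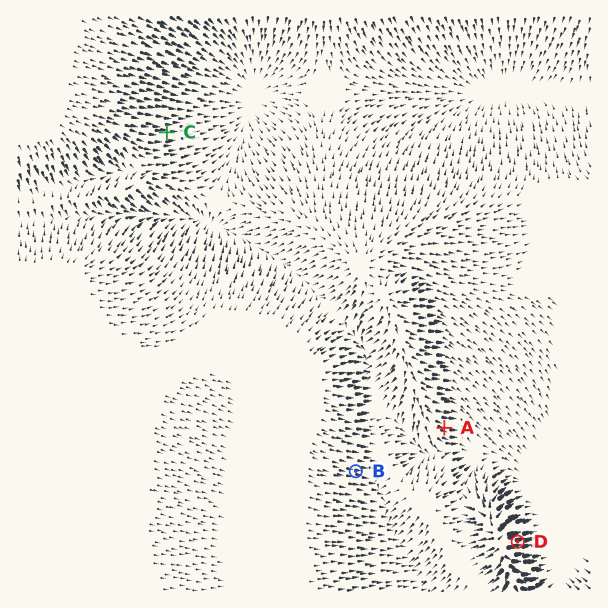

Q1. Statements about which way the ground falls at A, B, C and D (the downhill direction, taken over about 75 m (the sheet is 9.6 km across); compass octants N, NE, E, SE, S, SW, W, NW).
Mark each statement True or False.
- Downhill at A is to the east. True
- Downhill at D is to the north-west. False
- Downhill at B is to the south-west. False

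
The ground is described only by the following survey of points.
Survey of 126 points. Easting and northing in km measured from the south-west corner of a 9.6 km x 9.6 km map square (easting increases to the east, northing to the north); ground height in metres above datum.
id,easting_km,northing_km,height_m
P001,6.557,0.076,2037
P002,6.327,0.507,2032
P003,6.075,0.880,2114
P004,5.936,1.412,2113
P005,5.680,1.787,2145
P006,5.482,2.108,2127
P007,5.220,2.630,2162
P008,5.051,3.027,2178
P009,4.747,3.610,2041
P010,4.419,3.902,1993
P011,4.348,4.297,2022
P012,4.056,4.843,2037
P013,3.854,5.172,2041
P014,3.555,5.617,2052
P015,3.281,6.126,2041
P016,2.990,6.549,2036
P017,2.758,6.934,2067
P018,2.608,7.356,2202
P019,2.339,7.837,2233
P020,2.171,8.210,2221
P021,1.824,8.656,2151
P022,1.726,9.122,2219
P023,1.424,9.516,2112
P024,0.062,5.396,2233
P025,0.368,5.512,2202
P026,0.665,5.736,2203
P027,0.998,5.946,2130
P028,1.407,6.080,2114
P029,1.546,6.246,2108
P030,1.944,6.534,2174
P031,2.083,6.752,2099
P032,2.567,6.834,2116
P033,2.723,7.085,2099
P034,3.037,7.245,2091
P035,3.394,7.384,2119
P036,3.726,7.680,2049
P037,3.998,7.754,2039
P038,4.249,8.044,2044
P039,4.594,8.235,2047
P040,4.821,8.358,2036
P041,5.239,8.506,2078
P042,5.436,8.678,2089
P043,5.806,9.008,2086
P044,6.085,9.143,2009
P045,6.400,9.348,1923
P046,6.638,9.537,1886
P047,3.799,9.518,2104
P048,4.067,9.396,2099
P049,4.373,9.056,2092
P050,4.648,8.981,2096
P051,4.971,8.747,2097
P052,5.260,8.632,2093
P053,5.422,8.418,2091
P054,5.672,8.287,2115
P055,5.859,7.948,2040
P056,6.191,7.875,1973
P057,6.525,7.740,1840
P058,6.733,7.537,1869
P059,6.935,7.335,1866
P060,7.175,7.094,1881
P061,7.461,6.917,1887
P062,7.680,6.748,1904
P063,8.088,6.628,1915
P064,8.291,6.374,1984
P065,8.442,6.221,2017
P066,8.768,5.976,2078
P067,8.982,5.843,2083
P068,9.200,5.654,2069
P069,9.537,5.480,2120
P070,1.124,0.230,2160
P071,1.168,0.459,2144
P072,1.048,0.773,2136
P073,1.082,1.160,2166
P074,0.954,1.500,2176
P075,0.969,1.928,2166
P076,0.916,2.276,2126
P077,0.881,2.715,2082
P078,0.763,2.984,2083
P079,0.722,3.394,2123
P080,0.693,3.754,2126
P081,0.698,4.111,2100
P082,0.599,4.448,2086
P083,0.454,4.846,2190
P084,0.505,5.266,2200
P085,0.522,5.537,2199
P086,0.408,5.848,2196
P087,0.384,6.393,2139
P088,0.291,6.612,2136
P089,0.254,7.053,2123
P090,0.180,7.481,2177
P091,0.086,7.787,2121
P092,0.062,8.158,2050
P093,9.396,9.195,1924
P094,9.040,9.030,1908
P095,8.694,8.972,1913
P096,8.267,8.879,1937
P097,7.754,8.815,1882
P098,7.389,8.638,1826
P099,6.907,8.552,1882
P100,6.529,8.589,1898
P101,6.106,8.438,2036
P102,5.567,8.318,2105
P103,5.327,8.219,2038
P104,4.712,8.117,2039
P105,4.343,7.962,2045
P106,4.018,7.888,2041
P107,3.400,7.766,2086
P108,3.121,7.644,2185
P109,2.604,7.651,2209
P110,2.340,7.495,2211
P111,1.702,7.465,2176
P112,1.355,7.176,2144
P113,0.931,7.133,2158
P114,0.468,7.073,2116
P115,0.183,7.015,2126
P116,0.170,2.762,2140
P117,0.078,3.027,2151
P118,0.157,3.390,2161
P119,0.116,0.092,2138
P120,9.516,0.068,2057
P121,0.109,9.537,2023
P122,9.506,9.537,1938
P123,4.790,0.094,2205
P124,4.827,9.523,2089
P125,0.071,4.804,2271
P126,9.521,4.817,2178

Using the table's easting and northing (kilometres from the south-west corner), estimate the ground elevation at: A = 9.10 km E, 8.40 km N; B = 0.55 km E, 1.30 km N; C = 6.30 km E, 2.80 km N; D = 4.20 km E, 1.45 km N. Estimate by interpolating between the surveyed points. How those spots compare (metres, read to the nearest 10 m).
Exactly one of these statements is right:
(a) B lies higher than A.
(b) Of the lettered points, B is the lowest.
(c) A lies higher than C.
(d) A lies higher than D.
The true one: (a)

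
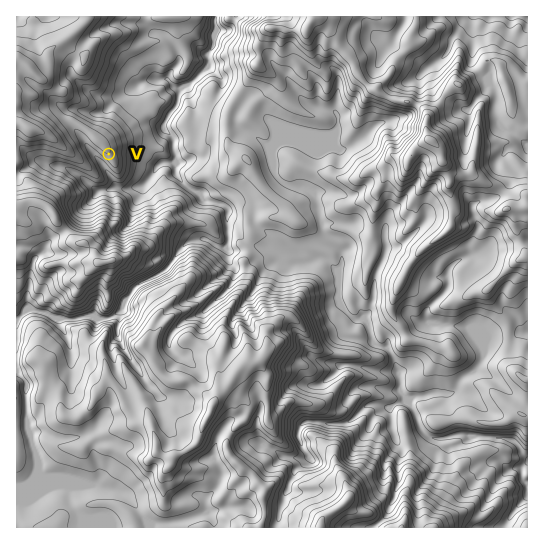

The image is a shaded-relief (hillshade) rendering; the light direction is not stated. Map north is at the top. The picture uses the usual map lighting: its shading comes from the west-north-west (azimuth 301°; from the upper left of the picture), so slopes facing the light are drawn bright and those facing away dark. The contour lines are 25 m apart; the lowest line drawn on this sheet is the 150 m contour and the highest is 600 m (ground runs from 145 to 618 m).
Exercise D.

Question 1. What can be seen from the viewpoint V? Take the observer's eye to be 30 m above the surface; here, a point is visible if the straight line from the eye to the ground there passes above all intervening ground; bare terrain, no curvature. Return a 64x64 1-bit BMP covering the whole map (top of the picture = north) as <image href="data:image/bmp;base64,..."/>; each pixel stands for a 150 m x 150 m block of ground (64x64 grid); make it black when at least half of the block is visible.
<image width="64" height="64" href="data:image/bmp;base64,Qk0+AgAAAAAAAD4AAAAoAAAAQAAAAEAAAAABAAEAAAAAAAACAAATCwAAEwsAAAIAAAAAAAAA////AAAAAAAAAAAAAAAAAAAAAAAAAAAAAAAAAAAAAAAAAAAAAAAAAAAAAAAAAAAAAAAAAAAAAAAAAAAAAAAAAAAAAAAAAAAAAAAAAAAAAAAAAAAAAAAAAAAAAAAAAAAAAAAAAAAAAAAAAAAAAAAAAAAAAAAAAAAAAAAAAAAAAAcAAACAAAAADwAAAIAAAAAAAAAAwAAAAAEAAACAAAAAAwAAAJAAAAAAAAAAgAAAAAAAAADKAAACAAAAAcoAAAAAAAABzgAAgAAAAAD+AAEAAAAAAF8AAwAAAAAAR8AGAAAAAAAn4AYAAAAAADPgFgAAAAAIE/BzAAAAAAhZ+HMAAAAADD3884AAAAAHHP7zgAAAMAIZ/3nAAAA8AA//OeAAAH+AHPAZ8AAB/8Ad4Dk4AAPz4B/geZwAB//jn+DYzgAH//Hf4djGAA//+f/D+EYAf7///4P4BAA/iP/+A/0EAH4w//wH5QAA8HHv/A//gACA+f/4A3+AAAH/7/gB/4AAA//v8Af++AAH/+/g//7wAB/Hn+b/7OAAHwOf7P5n4AAMA9/o/GfgAPgD//3gd+AA/4Pv/8L/gAC/v8e/yngAADn/B7+acAIA7///PxJgAACP///+NEAAAA7//vw5wAAAD3/8fhuAAAAHP/x/2wAAAAEf/n/xAAAAAIH+PxAAAAAAYf5wCAAAAA=="/>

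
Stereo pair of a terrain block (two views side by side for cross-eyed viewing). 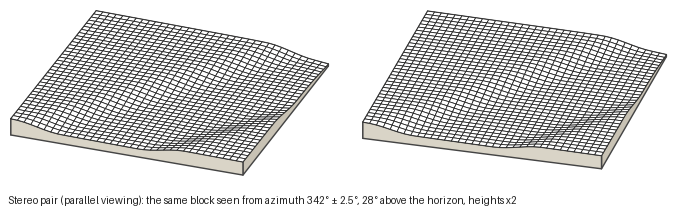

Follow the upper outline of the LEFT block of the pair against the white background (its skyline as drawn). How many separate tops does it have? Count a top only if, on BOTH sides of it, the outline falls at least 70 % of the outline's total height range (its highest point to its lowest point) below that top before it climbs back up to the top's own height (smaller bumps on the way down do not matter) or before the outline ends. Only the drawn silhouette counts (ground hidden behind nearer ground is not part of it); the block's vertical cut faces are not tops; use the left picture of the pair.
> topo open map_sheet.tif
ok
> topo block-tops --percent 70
0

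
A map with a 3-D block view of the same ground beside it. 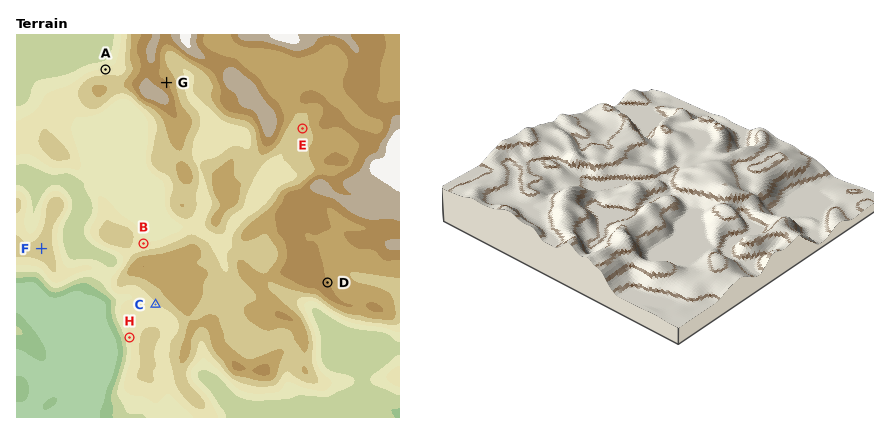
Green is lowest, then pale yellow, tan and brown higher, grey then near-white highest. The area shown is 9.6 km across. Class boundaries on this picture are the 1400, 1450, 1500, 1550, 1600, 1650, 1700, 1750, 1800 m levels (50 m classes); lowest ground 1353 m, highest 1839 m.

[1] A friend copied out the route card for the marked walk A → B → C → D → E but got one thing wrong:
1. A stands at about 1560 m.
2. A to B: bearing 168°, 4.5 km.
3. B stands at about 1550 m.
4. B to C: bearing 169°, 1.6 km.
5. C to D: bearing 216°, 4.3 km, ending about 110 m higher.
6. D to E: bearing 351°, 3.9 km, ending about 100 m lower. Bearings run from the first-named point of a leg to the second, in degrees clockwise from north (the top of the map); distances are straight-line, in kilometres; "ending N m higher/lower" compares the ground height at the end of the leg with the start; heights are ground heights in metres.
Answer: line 5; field bearing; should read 83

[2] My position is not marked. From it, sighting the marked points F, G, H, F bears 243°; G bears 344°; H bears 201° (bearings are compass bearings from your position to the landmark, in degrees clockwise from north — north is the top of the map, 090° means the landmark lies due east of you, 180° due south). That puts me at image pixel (193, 172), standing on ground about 1640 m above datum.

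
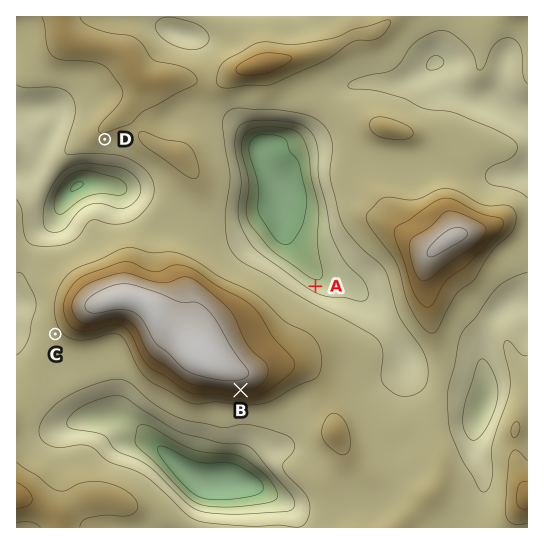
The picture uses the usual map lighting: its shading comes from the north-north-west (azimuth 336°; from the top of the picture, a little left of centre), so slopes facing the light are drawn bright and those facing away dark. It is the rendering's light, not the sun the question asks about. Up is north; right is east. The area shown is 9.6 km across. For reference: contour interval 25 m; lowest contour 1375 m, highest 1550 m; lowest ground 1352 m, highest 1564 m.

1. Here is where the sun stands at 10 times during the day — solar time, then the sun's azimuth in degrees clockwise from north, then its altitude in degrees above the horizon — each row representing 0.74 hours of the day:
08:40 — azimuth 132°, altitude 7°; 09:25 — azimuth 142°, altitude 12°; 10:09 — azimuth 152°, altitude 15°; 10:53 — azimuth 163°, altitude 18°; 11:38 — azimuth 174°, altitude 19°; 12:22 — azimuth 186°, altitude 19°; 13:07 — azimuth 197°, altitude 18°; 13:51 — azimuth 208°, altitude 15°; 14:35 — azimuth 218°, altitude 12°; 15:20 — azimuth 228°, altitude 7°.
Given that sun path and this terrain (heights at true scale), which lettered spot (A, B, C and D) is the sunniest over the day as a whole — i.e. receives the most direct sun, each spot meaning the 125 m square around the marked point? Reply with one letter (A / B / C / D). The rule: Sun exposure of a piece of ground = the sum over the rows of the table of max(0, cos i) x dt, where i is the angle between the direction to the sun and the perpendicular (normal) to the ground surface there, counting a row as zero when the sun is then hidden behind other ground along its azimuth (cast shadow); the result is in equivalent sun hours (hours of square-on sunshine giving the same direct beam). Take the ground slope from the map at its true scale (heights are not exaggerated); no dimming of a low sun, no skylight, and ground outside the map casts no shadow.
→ B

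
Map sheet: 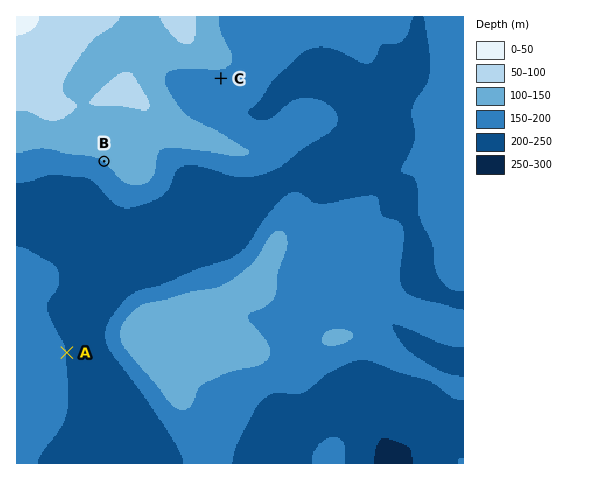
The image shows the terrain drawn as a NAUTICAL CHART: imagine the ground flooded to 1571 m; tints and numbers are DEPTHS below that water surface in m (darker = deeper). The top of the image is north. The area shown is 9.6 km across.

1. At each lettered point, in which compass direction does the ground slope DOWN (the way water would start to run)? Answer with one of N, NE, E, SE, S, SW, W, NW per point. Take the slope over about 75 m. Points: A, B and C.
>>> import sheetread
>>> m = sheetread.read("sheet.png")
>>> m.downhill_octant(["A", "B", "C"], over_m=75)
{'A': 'E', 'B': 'SW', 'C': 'S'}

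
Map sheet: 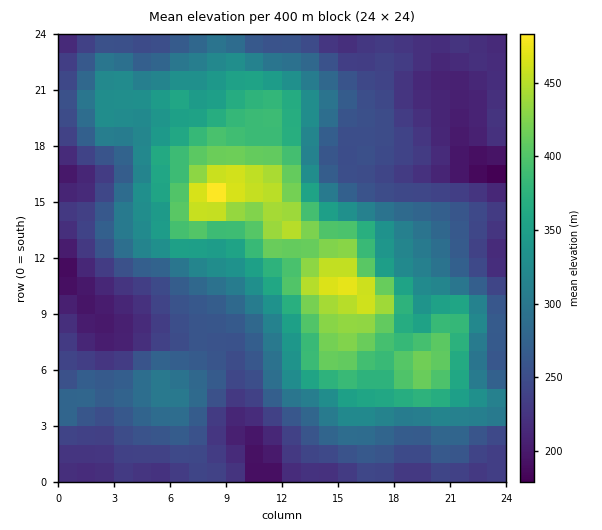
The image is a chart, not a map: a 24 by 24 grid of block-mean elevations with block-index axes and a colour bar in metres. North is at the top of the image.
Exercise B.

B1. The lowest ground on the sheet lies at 170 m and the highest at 490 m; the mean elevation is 300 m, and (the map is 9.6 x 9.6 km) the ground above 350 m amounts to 22.2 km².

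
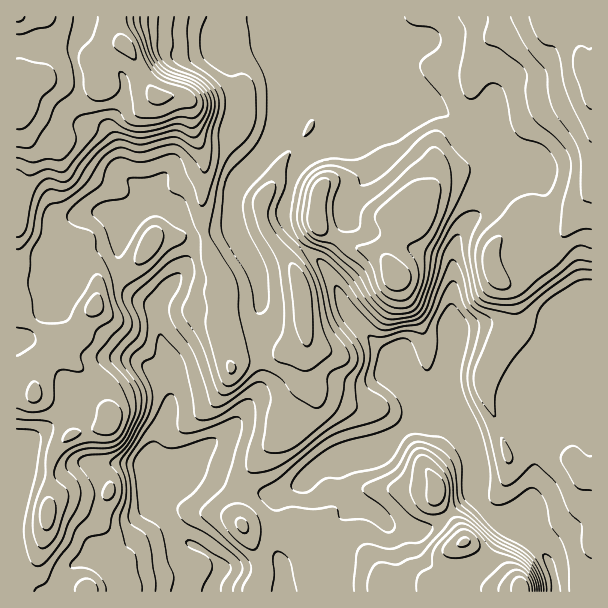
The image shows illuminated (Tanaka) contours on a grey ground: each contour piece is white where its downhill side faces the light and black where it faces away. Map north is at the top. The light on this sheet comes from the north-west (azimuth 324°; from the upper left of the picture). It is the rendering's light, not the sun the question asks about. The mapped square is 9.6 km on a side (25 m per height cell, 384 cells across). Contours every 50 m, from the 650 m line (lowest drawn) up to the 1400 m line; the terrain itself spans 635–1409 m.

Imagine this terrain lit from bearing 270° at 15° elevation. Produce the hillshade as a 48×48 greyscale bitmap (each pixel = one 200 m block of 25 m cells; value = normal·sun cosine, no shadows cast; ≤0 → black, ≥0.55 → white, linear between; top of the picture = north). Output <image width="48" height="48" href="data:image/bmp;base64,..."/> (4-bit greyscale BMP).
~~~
<image width="48" height="48" href="data:image/bmp;base64,Qk32BAAAAAAAAHYAAAAoAAAAMAAAADAAAAABAAQAAAAAAIAEAAATCwAAEwsAABAAAAAAAAAAAAAAABEREQAiIiIAMzMzAERERABVVVUAZmZmAHd3dwCIiIgAmZmZAKqqqgC7u7sAzMzMAN3d3QDu7u4A////AGZmmCFWMjVVjOtUiYeKyoerhXmr2gAKuZdEd0RmMjVVat11iYeKuoeah3ibxwALuckxRVZ2MjVlatx1iIiJqoeKunZ4cQBcuttAE0Z1MiRnrNlFh3iJmHiK7qUhAASbuuxgAlVEMjWKzbY2d2eIhmiJ39UAA3maqv5wA1MCRFirzZMmh2Z4dniZrbIAR4mqmf+QAkIANoqqu3M2h2Zmd4q7hjAEZ4qqmO6jEUQAJ4mqqXRGd3h2eavMkABpdXm7mL2lIUUAJ3iaqYVVVoiImqu8oACLlVi7qJulIlUAN3eJq6dUNHiImavMgAGMtVirqIujE1MAR3eJq8p0IUd3eK38QAKNxliqh4vFE1QAJ3d4q8yXQBRnd4z6MBWuxVipdnrbVGQABodWis25YwFFZ3m4RFe+pVeZdom8l4YAA4l1WL3KhjEkVVZ3d3jNhWeIdnd4iKgQAHuoRIzaiHQjVUNHd3rbVXd4d5dEeJcwAFrLg0nKmIUiRTJHd4zoRXd4d6cjaIYwAFrMthWrqXUhIzNnd57WNnd3d6c0Z3UQAWrN6RF6qWQxAUZ3d7/VJXd3d5dWdkIAFWrO+zFpmGRCAEeIdq/nM2d3d5h2ZCEANWre6kN5mGRBACeJZZ7qU0Z3d4mHZSERE4vOyESJqWMgADaaVIzsdEVnd4iYdkMgApvMp0SKulAAFmRnNHvslkRnd2Z4mGMQA6y7lzR62jABjLYxAovcp0RndkRYvHAABby6ljR72hAF39kwAJ7ahjNodzNXrIAAJZzLljR76gAK/+kgAJ/7dBA2dyNXm4ECImvbljSM6ABN/+kQAJ/8dDECViNXioNGMTjNlCWc1QCe/+gQAI/7VFUhNSNXeGRqYRW8ckecoQfe3bYgAI/5RXhiRhJXd1N8oySKU2i6UnvcqYVCAH/5RXiFVgBGdjNrxiR3RHq2S9l4iZdkAE3rZWiYZgAlVUV4qEWGNYuDj/QWq6l1AAjLlmeqdgAURFd3d3iWJJtjr+MGvLhmMAWaqXeblxAkM0Z3d3m2A5xyj/QFq7qGQAR4mYecqUI2MTVWd4qmAoujX/YDebuoUhRneIisy3VWIBJGd5u2AWiXW/kyV6u5YyRmZ4ic3IdlEAFYdnvHAEeHZ6lleIq6hCVmZ4ic3YZlIAFYZWq1ADV3d3d3iIm7hDZ2Z4is3VVWQgFYZFmSAkNXd3d3d3irhEd2eImrzERFRDSJZEdgA2M2d3d3d3eKlVd4mpmru0M0VVe7hTVAAWMmd3d3d3d3d4h4q6qruzMkZ3aLqFUwAFMld3d3d3d3eJhnq7qrzFVEWIZquGQAAFMld3d3d3d3ialnm7q8y2ZTR4ZplCEAA2Q2d3d3d3d3ial3iqu8uXZTWIZ5QAARNmRXd3d3d3d4ial3iau8qGZlaIiWAAIjV2Vnd3d3d3d3iaqYiburqGdlaJqRABITZ2V3d3d3d3d3eauomrqamGZlZ5pwABITV2Z3d3d3d3d3eau5mrmJmEVTR4lQACIjVlZ3d3d3d3d3iaqqq7h5mA=="/>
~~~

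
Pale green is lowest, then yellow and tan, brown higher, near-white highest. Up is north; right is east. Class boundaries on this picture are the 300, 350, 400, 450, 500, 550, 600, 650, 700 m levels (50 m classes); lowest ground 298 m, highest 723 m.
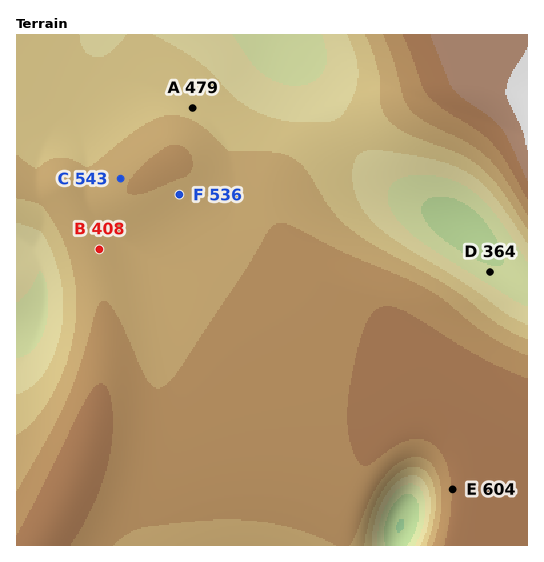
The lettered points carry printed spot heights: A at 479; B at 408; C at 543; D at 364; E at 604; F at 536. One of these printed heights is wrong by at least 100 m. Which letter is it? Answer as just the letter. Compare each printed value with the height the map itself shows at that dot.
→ B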